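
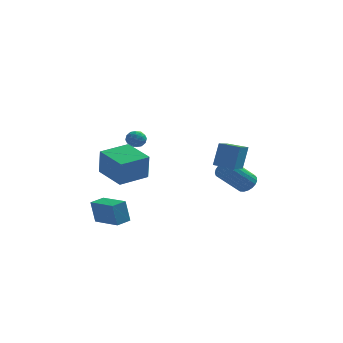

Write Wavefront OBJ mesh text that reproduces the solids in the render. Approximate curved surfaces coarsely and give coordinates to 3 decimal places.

v -2.833 -4.853 -2.188
v -3.099 -4.78 -0.744
v -4.259 -3.61 -2.514
v -4.526 -3.537 -1.07
v -2.214 -4.123 -2.11
v -2.481 -4.05 -0.666
v -3.641 -2.88 -2.436
v -3.907 -2.807 -0.992
v -4.441 -0.751 0.206
v -4.328 -1.052 1.916
v -2.992 0.561 0.341
v -2.879 0.261 2.051
v -3.041 -2.261 -0.151
v -2.928 -2.561 1.559
v -1.592 -0.948 -0.016
v -1.479 -1.249 1.694
v 2.387 -4.226 2.431
v 2.662 -3.712 3.867
v 2.722 -2.218 1.649
v 2.997 -1.705 3.086
v 3.563 -4.475 2.294
v 3.838 -3.962 3.731
v 3.898 -2.468 1.513
v 4.173 -1.954 2.949
v 3.731 4.083 -2.377
v 4.282 3.561 -2.249
v 3.061 2.635 -0.756
v 2.509 3.157 -0.883
v 4.36 3.792 -2.042
v 3.139 2.866 -0.549
v 4.33 4.074 -1.892
v 3.108 3.147 -0.399
v 4.195 4.357 -1.827
v 2.974 3.43 -0.334
v 3.981 4.593 -1.856
v 2.759 3.666 -0.363
v 3.723 4.74 -1.975
v 2.501 3.814 -0.482
v 3.466 4.774 -2.164
v 2.245 3.848 -0.671
v 3.256 4.689 -2.389
v 2.034 3.763 -0.896
v 3.127 4.499 -2.613
v 1.906 3.572 -1.12
v 3.103 4.237 -2.795
v 1.881 3.31 -1.302
v 3.187 3.948 -2.905
v 1.966 3.022 -1.412
v 3.366 3.683 -2.924
v 2.144 2.756 -1.431
v 3.607 3.487 -2.848
v 2.386 2.56 -1.355
v 3.87 3.394 -2.69
v 2.649 2.468 -1.197
v 4.109 3.42 -2.479
v 2.887 2.494 -0.986
v -2.902 1.41 2.188
v -2.321 1.421 1.891
v -2.699 0.439 2.549
v -2.118 0.45 2.252
v -2.229 0.837 2.765
v -2.355 1.436 2.542
v -2.665 0.424 1.898
v -2.791 1.023 1.675
v -2.175 0.811 1.712
v -1.906 1.067 2.248
v -3.114 0.793 2.192
v -2.845 1.049 2.728
v -2.629 1.5 2.008
v -2.391 0.36 2.432
v -2.456 0.587 2.734
v -2.115 0.593 2.559
v -2.649 1.51 2.391
v -2.308 1.516 2.216
v -2.254 1.173 2.73
v -2.712 0.344 2.224
v -2.371 0.35 2.049
v -2.905 1.267 1.881
v -2.564 1.273 1.706
v -2.766 0.687 1.71
v -2.202 1.149 1.728
v -2.083 0.578 1.94
v -2.405 0.562 1.732
v -2.478 0.915 1.601
v -2.044 1.299 2.043
v -1.925 0.728 2.255
v -1.99 0.956 2.557
v -2.064 1.308 2.426
v -1.958 0.94 1.938
v -3.095 1.132 2.185
v -2.976 0.561 2.397
v -2.956 0.552 2.014
v -3.03 0.904 1.883
v -2.937 1.282 2.5
v -2.818 0.711 2.712
v -2.542 0.945 2.839
v -2.615 1.298 2.708
v -3.062 0.92 2.502
f 2 4 1
f 5 2 1
f 1 4 3
f 3 5 1
f 2 8 4
f 6 2 5
f 6 8 2
f 4 8 3
f 7 5 3
f 3 8 7
f 7 6 5
f 8 6 7
f 10 12 9
f 13 10 9
f 9 12 11
f 11 13 9
f 10 16 12
f 14 10 13
f 14 16 10
f 12 16 11
f 15 13 11
f 11 16 15
f 15 14 13
f 16 14 15
f 18 20 17
f 21 18 17
f 17 20 19
f 19 21 17
f 18 24 20
f 22 18 21
f 22 24 18
f 20 24 19
f 23 21 19
f 19 24 23
f 23 22 21
f 24 22 23
f 26 25 29
f 26 29 27
f 27 29 30
f 27 30 28
f 29 25 31
f 29 31 30
f 30 31 32
f 30 32 28
f 31 25 33
f 31 33 32
f 32 33 34
f 32 34 28
f 33 25 35
f 33 35 34
f 34 35 36
f 34 36 28
f 35 25 37
f 35 37 36
f 36 37 38
f 36 38 28
f 37 25 39
f 37 39 38
f 38 39 40
f 38 40 28
f 39 25 41
f 39 41 40
f 40 41 42
f 40 42 28
f 41 25 43
f 41 43 42
f 42 43 44
f 42 44 28
f 43 25 45
f 43 45 44
f 44 45 46
f 44 46 28
f 45 25 47
f 45 47 46
f 46 47 48
f 46 48 28
f 47 25 49
f 47 49 48
f 48 49 50
f 48 50 28
f 49 25 51
f 49 51 50
f 50 51 52
f 50 52 28
f 51 25 53
f 51 53 52
f 52 53 54
f 52 54 28
f 53 25 55
f 53 55 54
f 54 55 56
f 54 56 28
f 55 25 26
f 55 26 56
f 56 26 27
f 56 27 28
f 57 94 73
f 94 68 97
f 73 97 62
f 94 97 73
f 57 73 69
f 73 62 74
f 69 74 58
f 73 74 69
f 57 69 78
f 69 58 79
f 78 79 64
f 69 79 78
f 57 78 90
f 78 64 93
f 90 93 67
f 78 93 90
f 57 90 94
f 90 67 98
f 94 98 68
f 90 98 94
f 58 74 85
f 74 62 88
f 85 88 66
f 74 88 85
f 62 97 75
f 97 68 96
f 75 96 61
f 97 96 75
f 68 98 95
f 98 67 91
f 95 91 59
f 98 91 95
f 67 93 92
f 93 64 80
f 92 80 63
f 93 80 92
f 64 79 84
f 79 58 81
f 84 81 65
f 79 81 84
f 60 86 72
f 86 66 87
f 72 87 61
f 86 87 72
f 60 72 70
f 72 61 71
f 70 71 59
f 72 71 70
f 60 70 77
f 70 59 76
f 77 76 63
f 70 76 77
f 60 77 82
f 77 63 83
f 82 83 65
f 77 83 82
f 60 82 86
f 82 65 89
f 86 89 66
f 82 89 86
f 61 87 75
f 87 66 88
f 75 88 62
f 87 88 75
f 59 71 95
f 71 61 96
f 95 96 68
f 71 96 95
f 63 76 92
f 76 59 91
f 92 91 67
f 76 91 92
f 65 83 84
f 83 63 80
f 84 80 64
f 83 80 84
f 66 89 85
f 89 65 81
f 85 81 58
f 89 81 85



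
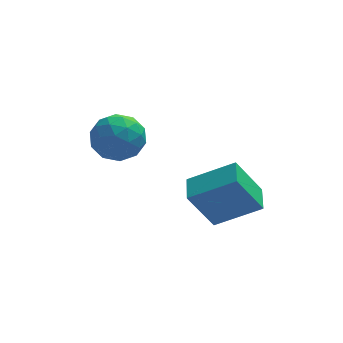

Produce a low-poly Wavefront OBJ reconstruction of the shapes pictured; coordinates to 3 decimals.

v 0.715 0.276 -0.842
v -0.327 0.148 0.895
v 0.819 1.502 -0.69
v -0.223 1.374 1.048
v 2.543 -0.014 0.232
v 1.501 -0.142 1.97
v 2.647 1.212 0.385
v 1.605 1.084 2.122
v -2.559 4.112 1.559
v -1.65 3.553 2.057
v -3.77 2.967 2.483
v -2.861 2.408 2.981
v -3.107 3.519 3.285
v -2.359 4.227 2.713
v -3.061 2.293 1.827
v -2.313 3.001 1.255
v -1.96 2.429 2.223
v -1.989 3.187 3.124
v -3.431 3.333 1.416
v -3.46 4.091 2.317
v -1.999 3.933 1.727
v -3.421 2.587 2.813
v -3.566 3.24 2.992
v -3.032 2.912 3.285
v -2.415 4.329 2.112
v -1.881 4.001 2.405
v -2.737 3.981 3.127
v -3.539 2.519 2.135
v -3.005 2.191 2.428
v -2.388 3.608 1.255
v -1.854 3.28 1.548
v -2.683 2.539 1.413
v -1.646 2.944 2.117
v -2.358 2.271 2.66
v -2.476 2.203 1.982
v -2.036 2.619 1.646
v -1.663 3.389 2.647
v -2.375 2.716 3.19
v -2.52 3.369 3.368
v -2.08 3.785 3.032
v -1.845 2.729 2.744
v -3.045 3.804 1.35
v -3.757 3.131 1.893
v -3.34 2.735 1.508
v -2.9 3.151 1.172
v -3.062 4.249 1.88
v -3.774 3.576 2.423
v -3.384 3.901 2.894
v -2.944 4.317 2.558
v -3.575 3.791 1.796
f 2 4 1
f 5 2 1
f 1 4 3
f 3 5 1
f 2 8 4
f 6 2 5
f 6 8 2
f 4 8 3
f 7 5 3
f 3 8 7
f 7 6 5
f 8 6 7
f 9 46 25
f 46 20 49
f 25 49 14
f 46 49 25
f 9 25 21
f 25 14 26
f 21 26 10
f 25 26 21
f 9 21 30
f 21 10 31
f 30 31 16
f 21 31 30
f 9 30 42
f 30 16 45
f 42 45 19
f 30 45 42
f 9 42 46
f 42 19 50
f 46 50 20
f 42 50 46
f 10 26 37
f 26 14 40
f 37 40 18
f 26 40 37
f 14 49 27
f 49 20 48
f 27 48 13
f 49 48 27
f 20 50 47
f 50 19 43
f 47 43 11
f 50 43 47
f 19 45 44
f 45 16 32
f 44 32 15
f 45 32 44
f 16 31 36
f 31 10 33
f 36 33 17
f 31 33 36
f 12 38 24
f 38 18 39
f 24 39 13
f 38 39 24
f 12 24 22
f 24 13 23
f 22 23 11
f 24 23 22
f 12 22 29
f 22 11 28
f 29 28 15
f 22 28 29
f 12 29 34
f 29 15 35
f 34 35 17
f 29 35 34
f 12 34 38
f 34 17 41
f 38 41 18
f 34 41 38
f 13 39 27
f 39 18 40
f 27 40 14
f 39 40 27
f 11 23 47
f 23 13 48
f 47 48 20
f 23 48 47
f 15 28 44
f 28 11 43
f 44 43 19
f 28 43 44
f 17 35 36
f 35 15 32
f 36 32 16
f 35 32 36
f 18 41 37
f 41 17 33
f 37 33 10
f 41 33 37



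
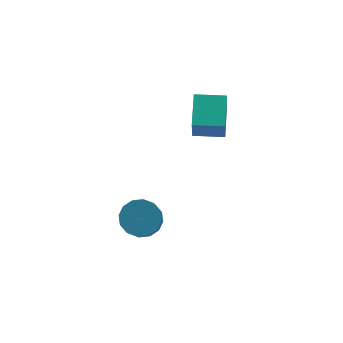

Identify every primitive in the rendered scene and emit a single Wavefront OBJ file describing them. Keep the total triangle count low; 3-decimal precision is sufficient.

v 2.538 3.572 -2.957
v 2.257 3.074 -1.452
v 3.463 5.197 -2.247
v 3.182 4.699 -0.742
v 3.998 2.741 -2.958
v 3.717 2.243 -1.453
v 4.923 4.366 -2.248
v 4.642 3.868 -0.743
v -1.882 0.21 -4.734
v -0.882 0.04 -4.464
v -1.458 -1.001 -2.995
v -2.458 -0.83 -3.266
v -1.024 0.492 -4.199
v -1.6 -0.548 -2.73
v -1.397 0.87 -4.077
v -1.972 -0.171 -2.608
v -1.899 1.07 -4.132
v -2.474 0.029 -2.663
v -2.397 1.04 -4.348
v -2.972 -0 -2.879
v -2.757 0.788 -4.668
v -3.332 -0.253 -3.199
v -2.882 0.381 -5.005
v -3.458 -0.66 -3.536
v -2.74 -0.072 -5.27
v -3.316 -1.112 -3.801
v -2.368 -0.449 -5.392
v -2.943 -1.49 -3.923
v -1.866 -0.649 -5.337
v -2.441 -1.69 -3.868
v -1.368 -0.62 -5.121
v -1.943 -1.66 -3.652
v -1.008 -0.367 -4.801
v -1.583 -1.408 -3.332
f 2 4 1
f 5 2 1
f 1 4 3
f 3 5 1
f 2 8 4
f 6 2 5
f 6 8 2
f 4 8 3
f 7 5 3
f 3 8 7
f 7 6 5
f 8 6 7
f 10 9 13
f 10 13 11
f 11 13 14
f 11 14 12
f 13 9 15
f 13 15 14
f 14 15 16
f 14 16 12
f 15 9 17
f 15 17 16
f 16 17 18
f 16 18 12
f 17 9 19
f 17 19 18
f 18 19 20
f 18 20 12
f 19 9 21
f 19 21 20
f 20 21 22
f 20 22 12
f 21 9 23
f 21 23 22
f 22 23 24
f 22 24 12
f 23 9 25
f 23 25 24
f 24 25 26
f 24 26 12
f 25 9 27
f 25 27 26
f 26 27 28
f 26 28 12
f 27 9 29
f 27 29 28
f 28 29 30
f 28 30 12
f 29 9 31
f 29 31 30
f 30 31 32
f 30 32 12
f 31 9 33
f 31 33 32
f 32 33 34
f 32 34 12
f 33 9 10
f 33 10 34
f 34 10 11
f 34 11 12



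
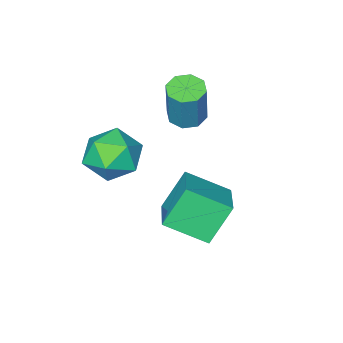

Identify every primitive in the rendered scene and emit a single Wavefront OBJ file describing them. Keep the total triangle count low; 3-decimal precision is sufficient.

v 1.23 -2.438 3.521
v 2.199 -2.435 2.833
v 0.501 -3.885 2.487
v 1.47 -3.882 1.799
v 1.545 -4.24 2.93
v 1.995 -3.345 3.569
v 0.705 -2.975 1.751
v 1.155 -2.08 2.39
v 1.874 -2.767 1.74
v 2.394 -3.549 2.468
v 0.306 -2.771 2.852
v 0.826 -3.553 3.58
v -2.783 -4.095 2.065
v -2.2 -3.654 1.855
v -1.815 -3.244 3.785
v -2.397 -3.685 3.995
v -2.7 -3.36 1.892
v -2.315 -2.949 3.822
v -3.249 -3.496 2.031
v -2.863 -3.086 3.96
v -3.524 -3.983 2.189
v -3.139 -3.573 4.119
v -3.365 -4.536 2.275
v -2.98 -4.126 4.205
v -2.865 -4.831 2.238
v -2.48 -4.42 4.168
v -2.317 -4.694 2.1
v -1.931 -4.284 4.029
v -2.041 -4.207 1.941
v -1.656 -3.797 3.871
v -1.876 -0.526 0.642
v -0.773 -1.751 1.459
v -0.804 0.842 1.245
v 0.3 -0.383 2.062
v -0.9 -0.637 -0.842
v 0.204 -1.862 -0.025
v 0.173 0.731 -0.239
v 1.276 -0.494 0.578
f 1 12 6
f 1 6 2
f 1 2 8
f 1 8 11
f 1 11 12
f 2 6 10
f 6 12 5
f 12 11 3
f 11 8 7
f 8 2 9
f 4 10 5
f 4 5 3
f 4 3 7
f 4 7 9
f 4 9 10
f 5 10 6
f 3 5 12
f 7 3 11
f 9 7 8
f 10 9 2
f 14 13 17
f 14 17 15
f 15 17 18
f 15 18 16
f 17 13 19
f 17 19 18
f 18 19 20
f 18 20 16
f 19 13 21
f 19 21 20
f 20 21 22
f 20 22 16
f 21 13 23
f 21 23 22
f 22 23 24
f 22 24 16
f 23 13 25
f 23 25 24
f 24 25 26
f 24 26 16
f 25 13 27
f 25 27 26
f 26 27 28
f 26 28 16
f 27 13 29
f 27 29 28
f 28 29 30
f 28 30 16
f 29 13 14
f 29 14 30
f 30 14 15
f 30 15 16
f 32 34 31
f 35 32 31
f 31 34 33
f 33 35 31
f 32 38 34
f 36 32 35
f 36 38 32
f 34 38 33
f 37 35 33
f 33 38 37
f 37 36 35
f 38 36 37



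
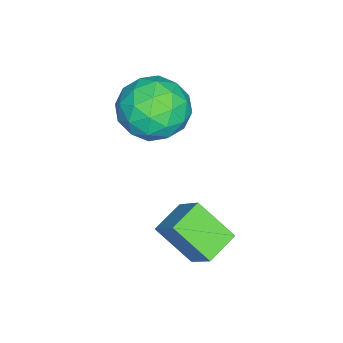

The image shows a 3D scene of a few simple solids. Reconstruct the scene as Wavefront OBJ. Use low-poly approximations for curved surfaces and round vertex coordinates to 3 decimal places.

v -2.373 -0.566 -1.022
v -1.211 -0.939 -0.797
v -2.969 -2.481 -1.123
v -1.807 -2.854 -0.898
v -2.463 -2.295 -0.005
v -2.094 -1.112 0.057
v -2.086 -2.308 -1.977
v -1.717 -1.125 -1.915
v -1.034 -2.016 -1.388
v -1.267 -2.008 -0.169
v -2.913 -1.412 -1.751
v -3.146 -1.404 -0.532
v -1.74 -0.585 -0.901
v -2.44 -2.835 -1.019
v -2.826 -2.507 -0.494
v -2.143 -2.726 -0.362
v -2.259 -0.686 -0.399
v -1.576 -0.905 -0.267
v -2.311 -1.702 0.199
v -2.604 -2.515 -1.653
v -1.921 -2.734 -1.521
v -2.037 -0.694 -1.558
v -1.354 -0.913 -1.426
v -1.869 -1.718 -2.119
v -0.953 -1.437 -1.116
v -1.303 -2.562 -1.175
v -1.467 -2.242 -1.809
v -1.25 -1.546 -1.773
v -1.089 -1.432 -0.399
v -1.44 -2.557 -0.459
v -1.825 -2.229 0.066
v -1.609 -1.533 0.103
v -0.985 -2.065 -0.746
v -2.74 -0.863 -1.461
v -3.091 -1.988 -1.521
v -2.571 -1.887 -2.023
v -2.355 -1.191 -1.986
v -2.877 -0.858 -0.745
v -3.227 -1.983 -0.804
v -2.93 -1.874 -0.147
v -2.713 -1.178 -0.111
v -3.195 -1.355 -1.174
v 1.24 0.788 -4.492
v 1.099 -0.428 -3.446
v 0.173 1.166 -4.197
v 0.031 -0.05 -3.151
v 1.789 1.57 -3.509
v 1.647 0.354 -2.463
v 0.721 1.948 -3.214
v 0.58 0.732 -2.168
f 1 38 17
f 38 12 41
f 17 41 6
f 38 41 17
f 1 17 13
f 17 6 18
f 13 18 2
f 17 18 13
f 1 13 22
f 13 2 23
f 22 23 8
f 13 23 22
f 1 22 34
f 22 8 37
f 34 37 11
f 22 37 34
f 1 34 38
f 34 11 42
f 38 42 12
f 34 42 38
f 2 18 29
f 18 6 32
f 29 32 10
f 18 32 29
f 6 41 19
f 41 12 40
f 19 40 5
f 41 40 19
f 12 42 39
f 42 11 35
f 39 35 3
f 42 35 39
f 11 37 36
f 37 8 24
f 36 24 7
f 37 24 36
f 8 23 28
f 23 2 25
f 28 25 9
f 23 25 28
f 4 30 16
f 30 10 31
f 16 31 5
f 30 31 16
f 4 16 14
f 16 5 15
f 14 15 3
f 16 15 14
f 4 14 21
f 14 3 20
f 21 20 7
f 14 20 21
f 4 21 26
f 21 7 27
f 26 27 9
f 21 27 26
f 4 26 30
f 26 9 33
f 30 33 10
f 26 33 30
f 5 31 19
f 31 10 32
f 19 32 6
f 31 32 19
f 3 15 39
f 15 5 40
f 39 40 12
f 15 40 39
f 7 20 36
f 20 3 35
f 36 35 11
f 20 35 36
f 9 27 28
f 27 7 24
f 28 24 8
f 27 24 28
f 10 33 29
f 33 9 25
f 29 25 2
f 33 25 29
f 44 46 43
f 47 44 43
f 43 46 45
f 45 47 43
f 44 50 46
f 48 44 47
f 48 50 44
f 46 50 45
f 49 47 45
f 45 50 49
f 49 48 47
f 50 48 49



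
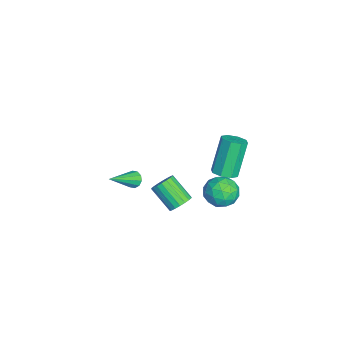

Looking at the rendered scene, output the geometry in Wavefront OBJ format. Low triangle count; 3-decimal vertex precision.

v -3.125 -1.437 -3.517
v -2.822 -0.998 -3.346
v -1.935 -2.723 -2.323
v -3.086 -1.038 -3.126
v -3.365 -1.231 -3.055
v -3.552 -1.502 -3.161
v -3.576 -1.749 -3.402
v -3.428 -1.876 -3.688
v -3.164 -1.836 -3.908
v -2.885 -1.644 -3.979
v -2.698 -1.373 -3.873
v -2.674 -1.126 -3.632
v -0.629 4.172 -1.758
v 0.233 3.725 -1.415
v -1.093 2.735 -2.465
v -0.231 2.288 -2.122
v -0.966 2.567 -1.456
v -0.679 3.455 -1.019
v -0.181 3.005 -2.861
v 0.106 3.893 -2.424
v 0.51 3.003 -2.097
v 0.026 2.733 -1.229
v -0.886 3.727 -2.651
v -1.37 3.457 -1.783
v -0.157 4.075 -1.525
v -0.703 2.385 -2.355
v -1.135 2.549 -1.964
v -0.628 2.287 -1.762
v -0.693 3.916 -1.292
v -0.186 3.654 -1.09
v -0.891 2.973 -1.114
v -0.674 2.806 -2.79
v -0.167 2.544 -2.588
v -0.232 4.173 -2.118
v 0.275 3.911 -1.916
v 0.031 3.487 -2.766
v 0.513 3.388 -1.724
v 0.24 2.543 -2.139
v 0.269 2.964 -2.573
v 0.438 3.486 -2.317
v 0.228 3.229 -1.214
v -0.045 2.384 -1.629
v -0.477 2.548 -1.237
v -0.308 3.071 -0.981
v 0.391 2.805 -1.614
v -0.815 4.076 -2.251
v -1.088 3.231 -2.666
v -0.552 3.389 -2.899
v -0.383 3.912 -2.643
v -1.1 3.917 -1.741
v -1.373 3.072 -2.156
v -1.298 2.974 -1.563
v -1.129 3.496 -1.307
v -1.251 3.655 -2.266
v 2.462 3.281 2.485
v 3.055 3.079 2.819
v 2.152 3.577 4.728
v 1.558 3.779 4.395
v 3.061 3.606 2.685
v 2.157 4.103 4.594
v 2.716 3.942 2.433
v 1.812 4.44 4.343
v 2.222 3.891 2.213
v 1.318 4.389 4.122
v 1.868 3.483 2.152
v 0.965 3.981 4.061
v 1.863 2.957 2.286
v 0.959 3.454 4.195
v 2.208 2.62 2.537
v 1.304 3.118 4.447
v 2.702 2.671 2.758
v 1.798 3.169 4.667
v 2.108 1.098 -0.458
v 2.501 1.321 0.064
v 1.664 0.365 1.101
v 1.272 0.142 0.578
v 2.269 1.522 0.062
v 1.432 0.566 1.099
v 2.005 1.639 -0.043
v 1.168 0.683 0.994
v 1.762 1.649 -0.23
v 0.925 0.693 0.807
v 1.587 1.55 -0.462
v 0.75 0.594 0.575
v 1.516 1.361 -0.694
v 0.679 0.406 0.343
v 1.562 1.121 -0.879
v 0.725 0.165 0.158
v 1.716 0.875 -0.981
v 0.879 -0.081 0.056
v 1.948 0.674 -0.979
v 1.111 -0.282 0.058
v 2.212 0.557 -0.874
v 1.375 -0.399 0.163
v 2.455 0.547 -0.687
v 1.618 -0.409 0.35
v 2.63 0.646 -0.455
v 1.793 -0.31 0.582
v 2.701 0.834 -0.223
v 1.864 -0.121 0.814
v 2.655 1.075 -0.038
v 1.818 0.119 0.999
f 2 1 4
f 2 4 3
f 4 1 5
f 4 5 3
f 5 1 6
f 5 6 3
f 6 1 7
f 6 7 3
f 7 1 8
f 7 8 3
f 8 1 9
f 8 9 3
f 9 1 10
f 9 10 3
f 10 1 11
f 10 11 3
f 11 1 12
f 11 12 3
f 12 1 2
f 12 2 3
f 13 50 29
f 50 24 53
f 29 53 18
f 50 53 29
f 13 29 25
f 29 18 30
f 25 30 14
f 29 30 25
f 13 25 34
f 25 14 35
f 34 35 20
f 25 35 34
f 13 34 46
f 34 20 49
f 46 49 23
f 34 49 46
f 13 46 50
f 46 23 54
f 50 54 24
f 46 54 50
f 14 30 41
f 30 18 44
f 41 44 22
f 30 44 41
f 18 53 31
f 53 24 52
f 31 52 17
f 53 52 31
f 24 54 51
f 54 23 47
f 51 47 15
f 54 47 51
f 23 49 48
f 49 20 36
f 48 36 19
f 49 36 48
f 20 35 40
f 35 14 37
f 40 37 21
f 35 37 40
f 16 42 28
f 42 22 43
f 28 43 17
f 42 43 28
f 16 28 26
f 28 17 27
f 26 27 15
f 28 27 26
f 16 26 33
f 26 15 32
f 33 32 19
f 26 32 33
f 16 33 38
f 33 19 39
f 38 39 21
f 33 39 38
f 16 38 42
f 38 21 45
f 42 45 22
f 38 45 42
f 17 43 31
f 43 22 44
f 31 44 18
f 43 44 31
f 15 27 51
f 27 17 52
f 51 52 24
f 27 52 51
f 19 32 48
f 32 15 47
f 48 47 23
f 32 47 48
f 21 39 40
f 39 19 36
f 40 36 20
f 39 36 40
f 22 45 41
f 45 21 37
f 41 37 14
f 45 37 41
f 56 55 59
f 56 59 57
f 57 59 60
f 57 60 58
f 59 55 61
f 59 61 60
f 60 61 62
f 60 62 58
f 61 55 63
f 61 63 62
f 62 63 64
f 62 64 58
f 63 55 65
f 63 65 64
f 64 65 66
f 64 66 58
f 65 55 67
f 65 67 66
f 66 67 68
f 66 68 58
f 67 55 69
f 67 69 68
f 68 69 70
f 68 70 58
f 69 55 71
f 69 71 70
f 70 71 72
f 70 72 58
f 71 55 56
f 71 56 72
f 72 56 57
f 72 57 58
f 74 73 77
f 74 77 75
f 75 77 78
f 75 78 76
f 77 73 79
f 77 79 78
f 78 79 80
f 78 80 76
f 79 73 81
f 79 81 80
f 80 81 82
f 80 82 76
f 81 73 83
f 81 83 82
f 82 83 84
f 82 84 76
f 83 73 85
f 83 85 84
f 84 85 86
f 84 86 76
f 85 73 87
f 85 87 86
f 86 87 88
f 86 88 76
f 87 73 89
f 87 89 88
f 88 89 90
f 88 90 76
f 89 73 91
f 89 91 90
f 90 91 92
f 90 92 76
f 91 73 93
f 91 93 92
f 92 93 94
f 92 94 76
f 93 73 95
f 93 95 94
f 94 95 96
f 94 96 76
f 95 73 97
f 95 97 96
f 96 97 98
f 96 98 76
f 97 73 99
f 97 99 98
f 98 99 100
f 98 100 76
f 99 73 101
f 99 101 100
f 100 101 102
f 100 102 76
f 101 73 74
f 101 74 102
f 102 74 75
f 102 75 76



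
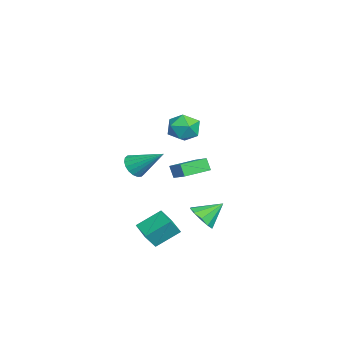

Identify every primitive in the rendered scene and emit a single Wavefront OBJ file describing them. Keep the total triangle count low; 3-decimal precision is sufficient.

v -3.341 -0.308 -2.733
v -3.624 -0.539 -2.01
v -4.163 1.014 -2.632
v -4.445 0.783 -1.909
v -2.295 0.297 -2.131
v -2.577 0.066 -1.408
v -3.116 1.619 -2.03
v -3.399 1.388 -1.307
v 0.253 1.21 -3.871
v 0.773 0.84 -3.25
v -0.053 2.29 -2.969
v 1.084 1.18 -3.552
v 1.077 1.531 -3.975
v 0.755 1.759 -4.359
v 0.242 1.778 -4.556
v -0.267 1.58 -4.491
v -0.577 1.24 -4.189
v -0.57 0.889 -3.766
v -0.249 0.66 -3.383
v 0.265 0.642 -3.186
v 0.1 0.959 2.26
v 0.591 1.111 3.054
v 0.689 -0.451 2.166
v 1.18 -0.299 2.96
v 0.238 -0.378 2.994
v -0.126 0.494 3.053
v 1.406 0.166 2.167
v 1.042 1.038 2.226
v 1.399 0.621 2.997
v 0.677 0.285 3.508
v 0.603 0.375 1.712
v -0.119 0.039 2.223
v 2.753 -1.964 0.891
v 3.012 -1.616 0.304
v 3.327 -0.536 1.989
v 2.706 -1.508 0.323
v 2.41 -1.49 0.455
v 2.181 -1.566 0.673
v 2.066 -1.721 0.934
v 2.087 -1.924 1.187
v 2.24 -2.134 1.381
v 2.494 -2.312 1.478
v 2.8 -2.42 1.459
v 3.097 -2.437 1.328
v 3.325 -2.361 1.109
v 3.44 -2.207 0.848
v 3.419 -2.004 0.595
v 3.267 -1.793 0.401
v 2.414 -1.427 -4.013
v 2.043 -0.214 -3.158
v 3.53 -0.933 -4.23
v 3.159 0.28 -3.374
v 2.801 -1.92 -3.146
v 2.43 -0.707 -2.29
v 3.917 -1.426 -3.362
v 3.546 -0.213 -2.507
f 2 4 1
f 5 2 1
f 1 4 3
f 3 5 1
f 2 8 4
f 6 2 5
f 6 8 2
f 4 8 3
f 7 5 3
f 3 8 7
f 7 6 5
f 8 6 7
f 10 9 12
f 10 12 11
f 12 9 13
f 12 13 11
f 13 9 14
f 13 14 11
f 14 9 15
f 14 15 11
f 15 9 16
f 15 16 11
f 16 9 17
f 16 17 11
f 17 9 18
f 17 18 11
f 18 9 19
f 18 19 11
f 19 9 20
f 19 20 11
f 20 9 10
f 20 10 11
f 21 32 26
f 21 26 22
f 21 22 28
f 21 28 31
f 21 31 32
f 22 26 30
f 26 32 25
f 32 31 23
f 31 28 27
f 28 22 29
f 24 30 25
f 24 25 23
f 24 23 27
f 24 27 29
f 24 29 30
f 25 30 26
f 23 25 32
f 27 23 31
f 29 27 28
f 30 29 22
f 34 33 36
f 34 36 35
f 36 33 37
f 36 37 35
f 37 33 38
f 37 38 35
f 38 33 39
f 38 39 35
f 39 33 40
f 39 40 35
f 40 33 41
f 40 41 35
f 41 33 42
f 41 42 35
f 42 33 43
f 42 43 35
f 43 33 44
f 43 44 35
f 44 33 45
f 44 45 35
f 45 33 46
f 45 46 35
f 46 33 47
f 46 47 35
f 47 33 48
f 47 48 35
f 48 33 34
f 48 34 35
f 50 52 49
f 53 50 49
f 49 52 51
f 51 53 49
f 50 56 52
f 54 50 53
f 54 56 50
f 52 56 51
f 55 53 51
f 51 56 55
f 55 54 53
f 56 54 55



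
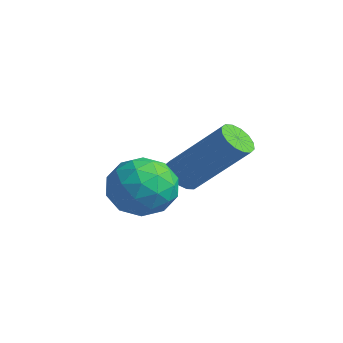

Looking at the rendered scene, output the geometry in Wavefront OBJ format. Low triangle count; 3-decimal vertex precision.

v 1.644 1.628 3.207
v 2.036 1.743 2.839
v 3.187 2.648 4.344
v 2.796 2.532 4.713
v 1.862 1.969 2.835
v 3.014 2.874 4.34
v 1.631 2.103 2.932
v 2.782 3.008 4.437
v 1.403 2.11 3.102
v 2.554 3.015 4.607
v 1.239 1.988 3.301
v 2.391 2.893 4.806
v 1.185 1.769 3.474
v 2.336 2.674 4.979
v 1.253 1.512 3.576
v 2.404 2.417 5.081
v 1.426 1.286 3.58
v 2.578 2.191 5.085
v 1.658 1.152 3.483
v 2.809 2.057 4.988
v 1.886 1.145 3.313
v 3.037 2.05 4.818
v 2.049 1.267 3.114
v 3.201 2.172 4.619
v 2.104 1.486 2.941
v 3.255 2.391 4.446
v 2.128 0.213 3.257
v 2.924 0.662 3.503
v 2.636 -1.062 3.937
v 3.432 -0.613 4.183
v 2.609 -0.374 4.586
v 2.295 0.413 4.166
v 3.265 -0.813 3.274
v 2.951 -0.026 2.854
v 3.626 0.028 3.514
v 3.221 0.299 4.325
v 2.339 -0.699 3.115
v 1.934 -0.428 3.926
v 2.481 0.549 3.32
v 3.079 -0.949 4.12
v 2.595 -0.809 4.356
v 3.063 -0.545 4.502
v 2.112 0.403 3.71
v 2.579 0.667 3.855
v 2.395 0.058 4.491
v 2.981 -1.067 3.585
v 3.448 -0.803 3.73
v 2.497 0.145 2.938
v 2.965 0.409 3.084
v 3.165 -0.458 2.949
v 3.362 0.44 3.472
v 3.66 -0.309 3.871
v 3.562 -0.427 3.337
v 3.378 0.036 3.09
v 3.124 0.6 3.949
v 3.422 -0.149 4.348
v 2.939 -0.009 4.585
v 2.754 0.454 4.338
v 3.537 0.227 3.955
v 2.138 -0.251 3.092
v 2.436 -1 3.491
v 2.806 -0.854 3.102
v 2.621 -0.391 2.855
v 1.9 -0.091 3.569
v 2.198 -0.84 3.968
v 2.182 -0.436 4.35
v 1.998 0.027 4.103
v 2.023 -0.627 3.485
f 2 1 5
f 2 5 3
f 3 5 6
f 3 6 4
f 5 1 7
f 5 7 6
f 6 7 8
f 6 8 4
f 7 1 9
f 7 9 8
f 8 9 10
f 8 10 4
f 9 1 11
f 9 11 10
f 10 11 12
f 10 12 4
f 11 1 13
f 11 13 12
f 12 13 14
f 12 14 4
f 13 1 15
f 13 15 14
f 14 15 16
f 14 16 4
f 15 1 17
f 15 17 16
f 16 17 18
f 16 18 4
f 17 1 19
f 17 19 18
f 18 19 20
f 18 20 4
f 19 1 21
f 19 21 20
f 20 21 22
f 20 22 4
f 21 1 23
f 21 23 22
f 22 23 24
f 22 24 4
f 23 1 25
f 23 25 24
f 24 25 26
f 24 26 4
f 25 1 2
f 25 2 26
f 26 2 3
f 26 3 4
f 27 64 43
f 64 38 67
f 43 67 32
f 64 67 43
f 27 43 39
f 43 32 44
f 39 44 28
f 43 44 39
f 27 39 48
f 39 28 49
f 48 49 34
f 39 49 48
f 27 48 60
f 48 34 63
f 60 63 37
f 48 63 60
f 27 60 64
f 60 37 68
f 64 68 38
f 60 68 64
f 28 44 55
f 44 32 58
f 55 58 36
f 44 58 55
f 32 67 45
f 67 38 66
f 45 66 31
f 67 66 45
f 38 68 65
f 68 37 61
f 65 61 29
f 68 61 65
f 37 63 62
f 63 34 50
f 62 50 33
f 63 50 62
f 34 49 54
f 49 28 51
f 54 51 35
f 49 51 54
f 30 56 42
f 56 36 57
f 42 57 31
f 56 57 42
f 30 42 40
f 42 31 41
f 40 41 29
f 42 41 40
f 30 40 47
f 40 29 46
f 47 46 33
f 40 46 47
f 30 47 52
f 47 33 53
f 52 53 35
f 47 53 52
f 30 52 56
f 52 35 59
f 56 59 36
f 52 59 56
f 31 57 45
f 57 36 58
f 45 58 32
f 57 58 45
f 29 41 65
f 41 31 66
f 65 66 38
f 41 66 65
f 33 46 62
f 46 29 61
f 62 61 37
f 46 61 62
f 35 53 54
f 53 33 50
f 54 50 34
f 53 50 54
f 36 59 55
f 59 35 51
f 55 51 28
f 59 51 55



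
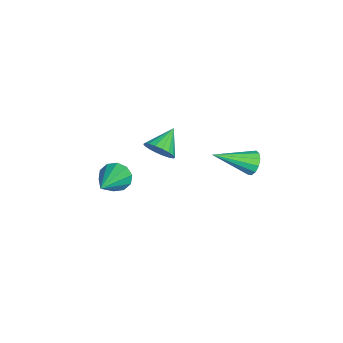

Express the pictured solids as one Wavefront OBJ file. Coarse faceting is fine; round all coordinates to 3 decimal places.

v 1.293 0.938 0.385
v 1.642 1.467 0.471
v 0.447 1.402 0.955
v 1.506 1.52 0.227
v 1.328 1.457 0.013
v 1.143 1.292 -0.126
v 0.987 1.056 -0.165
v 0.892 0.797 -0.094
v 0.877 0.566 0.071
v 0.944 0.408 0.299
v 1.079 0.355 0.544
v 1.258 0.418 0.757
v 1.443 0.584 0.897
v 1.598 0.819 0.935
v 1.693 1.078 0.865
v 1.708 1.31 0.699
v 0.129 4.281 -1.184
v 0.33 4.545 -0.746
v 0.491 2.799 -0.456
v 0.029 4.499 -0.689
v -0.241 4.384 -0.79
v -0.393 4.236 -1.016
v -0.379 4.102 -1.295
v -0.205 4.025 -1.539
v 0.076 4.029 -1.67
v 0.374 4.113 -1.647
v 0.593 4.25 -1.477
v 0.665 4.397 -1.214
v 0.567 4.507 -0.941
v -1.976 -1.026 -4.357
v -1.647 -0.677 -4.838
v -0.164 -1.394 -3.383
v -1.755 -0.408 -4.535
v -1.948 -0.375 -4.163
v -2.152 -0.591 -3.865
v -2.289 -0.973 -3.755
v -2.306 -1.375 -3.875
v -2.197 -1.644 -4.179
v -2.004 -1.677 -4.551
v -1.8 -1.461 -4.849
v -1.664 -1.079 -4.959
f 2 1 4
f 2 4 3
f 4 1 5
f 4 5 3
f 5 1 6
f 5 6 3
f 6 1 7
f 6 7 3
f 7 1 8
f 7 8 3
f 8 1 9
f 8 9 3
f 9 1 10
f 9 10 3
f 10 1 11
f 10 11 3
f 11 1 12
f 11 12 3
f 12 1 13
f 12 13 3
f 13 1 14
f 13 14 3
f 14 1 15
f 14 15 3
f 15 1 16
f 15 16 3
f 16 1 2
f 16 2 3
f 18 17 20
f 18 20 19
f 20 17 21
f 20 21 19
f 21 17 22
f 21 22 19
f 22 17 23
f 22 23 19
f 23 17 24
f 23 24 19
f 24 17 25
f 24 25 19
f 25 17 26
f 25 26 19
f 26 17 27
f 26 27 19
f 27 17 28
f 27 28 19
f 28 17 29
f 28 29 19
f 29 17 18
f 29 18 19
f 31 30 33
f 31 33 32
f 33 30 34
f 33 34 32
f 34 30 35
f 34 35 32
f 35 30 36
f 35 36 32
f 36 30 37
f 36 37 32
f 37 30 38
f 37 38 32
f 38 30 39
f 38 39 32
f 39 30 40
f 39 40 32
f 40 30 41
f 40 41 32
f 41 30 31
f 41 31 32



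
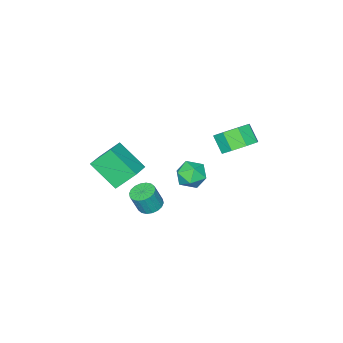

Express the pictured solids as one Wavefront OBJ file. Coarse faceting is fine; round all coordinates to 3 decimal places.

v 1.14 -1.446 -4.283
v 1.554 -1.99 -4.508
v 1.974 -2.179 -3.282
v 1.56 -1.634 -3.057
v 1.748 -1.737 -4.536
v 2.168 -1.925 -3.309
v 1.822 -1.426 -4.514
v 2.242 -1.614 -3.287
v 1.761 -1.119 -4.446
v 2.181 -1.307 -3.219
v 1.577 -0.877 -4.345
v 1.996 -1.065 -3.119
v 1.306 -0.747 -4.233
v 1.726 -0.935 -3.006
v 1.003 -0.756 -4.13
v 1.422 -0.944 -2.904
v 0.726 -0.901 -4.058
v 1.146 -1.09 -2.832
v 0.532 -1.155 -4.031
v 0.952 -1.343 -2.804
v 0.458 -1.466 -4.053
v 0.878 -1.654 -2.826
v 0.519 -1.773 -4.121
v 0.939 -1.961 -2.894
v 0.704 -2.015 -4.221
v 1.123 -2.203 -2.995
v 0.974 -2.145 -4.334
v 1.394 -2.333 -3.107
v 1.278 -2.136 -4.436
v 1.697 -2.324 -3.21
v 1.979 -0.972 -0.405
v 2.254 -2.516 0.82
v 3.146 -0.435 0.01
v 3.421 -1.979 1.235
v 2.719 -1.721 -1.515
v 2.994 -3.265 -0.29
v 3.886 -1.184 -1.1
v 4.161 -2.728 0.125
v -3.311 0.747 -1.003
v -2.37 1.015 -0.547
v -2.567 0.2 0.339
v -3.509 -0.067 -0.117
v -2.998 1.473 -0.267
v -3.196 0.658 0.62
v -3.81 1.505 -0.418
v -4.008 0.691 0.469
v -4.33 1.094 -0.912
v -4.528 0.279 -0.025
v -4.253 0.48 -1.459
v -4.45 -0.335 -0.573
v -3.624 0.022 -1.74
v -3.822 -0.793 -0.853
v -2.812 -0.011 -1.589
v -3.01 -0.825 -0.702
v -2.292 0.401 -1.095
v -2.49 -0.414 -0.208
v -0.261 0.539 -2.57
v 0.317 -0.168 -2.367
v -1.077 0.228 -1.333
v -0.499 -0.479 -1.13
v -0.198 0.405 -1.063
v 0.306 0.597 -1.828
v -1.066 -0.537 -1.872
v -0.562 -0.345 -2.637
v -0.181 -0.833 -1.935
v 0.356 -0.252 -1.436
v -1.116 0.312 -2.264
v -0.579 0.893 -1.765
f 2 1 5
f 2 5 3
f 3 5 6
f 3 6 4
f 5 1 7
f 5 7 6
f 6 7 8
f 6 8 4
f 7 1 9
f 7 9 8
f 8 9 10
f 8 10 4
f 9 1 11
f 9 11 10
f 10 11 12
f 10 12 4
f 11 1 13
f 11 13 12
f 12 13 14
f 12 14 4
f 13 1 15
f 13 15 14
f 14 15 16
f 14 16 4
f 15 1 17
f 15 17 16
f 16 17 18
f 16 18 4
f 17 1 19
f 17 19 18
f 18 19 20
f 18 20 4
f 19 1 21
f 19 21 20
f 20 21 22
f 20 22 4
f 21 1 23
f 21 23 22
f 22 23 24
f 22 24 4
f 23 1 25
f 23 25 24
f 24 25 26
f 24 26 4
f 25 1 27
f 25 27 26
f 26 27 28
f 26 28 4
f 27 1 29
f 27 29 28
f 28 29 30
f 28 30 4
f 29 1 2
f 29 2 30
f 30 2 3
f 30 3 4
f 32 34 31
f 35 32 31
f 31 34 33
f 33 35 31
f 32 38 34
f 36 32 35
f 36 38 32
f 34 38 33
f 37 35 33
f 33 38 37
f 37 36 35
f 38 36 37
f 40 39 43
f 40 43 41
f 41 43 44
f 41 44 42
f 43 39 45
f 43 45 44
f 44 45 46
f 44 46 42
f 45 39 47
f 45 47 46
f 46 47 48
f 46 48 42
f 47 39 49
f 47 49 48
f 48 49 50
f 48 50 42
f 49 39 51
f 49 51 50
f 50 51 52
f 50 52 42
f 51 39 53
f 51 53 52
f 52 53 54
f 52 54 42
f 53 39 55
f 53 55 54
f 54 55 56
f 54 56 42
f 55 39 40
f 55 40 56
f 56 40 41
f 56 41 42
f 57 68 62
f 57 62 58
f 57 58 64
f 57 64 67
f 57 67 68
f 58 62 66
f 62 68 61
f 68 67 59
f 67 64 63
f 64 58 65
f 60 66 61
f 60 61 59
f 60 59 63
f 60 63 65
f 60 65 66
f 61 66 62
f 59 61 68
f 63 59 67
f 65 63 64
f 66 65 58



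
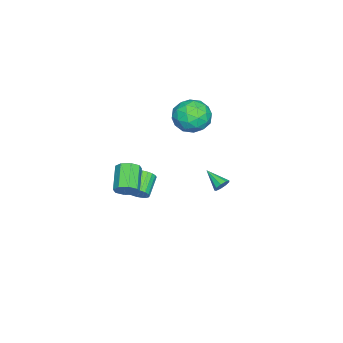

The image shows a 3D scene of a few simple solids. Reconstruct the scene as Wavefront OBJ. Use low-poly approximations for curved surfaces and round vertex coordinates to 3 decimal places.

v 3.492 -2.804 2.475
v 3.892 -3.063 2.975
v 2.587 -3.475 3.804
v 2.188 -3.216 3.305
v 3.779 -2.553 3.051
v 2.474 -2.965 3.88
v 3.498 -2.19 2.79
v 2.194 -2.602 3.619
v 3.214 -2.186 2.344
v 1.909 -2.598 3.174
v 3.093 -2.545 1.976
v 1.788 -2.957 2.805
v 3.206 -3.055 1.9
v 1.901 -3.467 2.729
v 3.486 -3.418 2.161
v 2.182 -3.83 2.99
v 3.771 -3.422 2.606
v 2.466 -3.834 3.436
v -3.415 -1.147 3.117
v -2.792 -1.808 3.865
v -4.948 -2.232 3.435
v -4.325 -2.893 4.183
v -4.6 -1.784 4.466
v -3.652 -1.113 4.27
v -4.088 -2.927 3.03
v -3.14 -2.256 2.834
v -3.208 -2.908 3.812
v -3.524 -2.202 4.699
v -4.216 -1.838 2.601
v -4.532 -1.132 3.488
v -2.969 -1.382 3.463
v -4.771 -2.658 3.837
v -4.933 -2.006 4.003
v -4.566 -2.394 4.443
v -3.474 -0.973 3.701
v -3.108 -1.362 4.141
v -4.171 -1.348 4.494
v -4.632 -2.678 3.159
v -4.266 -3.067 3.599
v -3.174 -1.646 2.857
v -2.807 -2.034 3.297
v -3.569 -2.692 2.806
v -2.847 -2.418 3.872
v -3.748 -3.056 4.059
v -3.609 -3.075 3.381
v -3.052 -2.681 3.265
v -3.032 -2.002 4.393
v -3.934 -2.64 4.58
v -4.095 -1.988 4.747
v -3.538 -1.594 4.631
v -3.277 -2.649 4.362
v -3.806 -1.4 2.72
v -4.708 -2.038 2.907
v -4.202 -2.446 2.669
v -3.645 -2.052 2.553
v -3.992 -0.984 3.241
v -4.893 -1.622 3.428
v -4.688 -1.359 4.035
v -4.131 -0.965 3.919
v -4.463 -1.391 2.938
v 1.604 -2.969 0.876
v 1.889 -2.669 1.378
v 0.741 -2.732 2.066
v 0.456 -3.031 1.564
v 1.792 -2.461 1.235
v 0.644 -2.523 1.924
v 1.663 -2.34 1.031
v 0.515 -2.403 1.719
v 1.524 -2.328 0.799
v 0.375 -2.391 1.488
v 1.398 -2.427 0.581
v 0.25 -2.49 1.27
v 1.308 -2.62 0.414
v 0.16 -2.682 1.102
v 1.27 -2.873 0.327
v 0.122 -2.935 1.015
v 1.289 -3.142 0.334
v 0.141 -3.204 1.023
v 1.363 -3.382 0.436
v 0.214 -3.444 1.124
v 1.478 -3.55 0.613
v 0.33 -3.612 1.301
v 1.615 -3.618 0.836
v 0.467 -3.68 1.524
v 1.75 -3.573 1.066
v 0.602 -3.635 1.754
v 1.86 -3.424 1.262
v 0.712 -3.486 1.951
v 1.926 -3.197 1.393
v 0.778 -3.259 2.081
v 1.936 -2.93 1.433
v 0.788 -2.992 2.122
v -2.545 0.236 -0.569
v -2.185 0.292 -0.199
v -3.035 -0.836 0.069
v -2.477 0.476 -0.113
v -2.801 0.548 -0.241
v -3.005 0.474 -0.522
v -2.995 0.288 -0.825
v -2.774 0.078 -1.009
v -2.446 -0.058 -0.986
v -2.165 -0.057 -0.769
v -2.062 0.082 -0.458
f 2 1 5
f 2 5 3
f 3 5 6
f 3 6 4
f 5 1 7
f 5 7 6
f 6 7 8
f 6 8 4
f 7 1 9
f 7 9 8
f 8 9 10
f 8 10 4
f 9 1 11
f 9 11 10
f 10 11 12
f 10 12 4
f 11 1 13
f 11 13 12
f 12 13 14
f 12 14 4
f 13 1 15
f 13 15 14
f 14 15 16
f 14 16 4
f 15 1 17
f 15 17 16
f 16 17 18
f 16 18 4
f 17 1 2
f 17 2 18
f 18 2 3
f 18 3 4
f 19 56 35
f 56 30 59
f 35 59 24
f 56 59 35
f 19 35 31
f 35 24 36
f 31 36 20
f 35 36 31
f 19 31 40
f 31 20 41
f 40 41 26
f 31 41 40
f 19 40 52
f 40 26 55
f 52 55 29
f 40 55 52
f 19 52 56
f 52 29 60
f 56 60 30
f 52 60 56
f 20 36 47
f 36 24 50
f 47 50 28
f 36 50 47
f 24 59 37
f 59 30 58
f 37 58 23
f 59 58 37
f 30 60 57
f 60 29 53
f 57 53 21
f 60 53 57
f 29 55 54
f 55 26 42
f 54 42 25
f 55 42 54
f 26 41 46
f 41 20 43
f 46 43 27
f 41 43 46
f 22 48 34
f 48 28 49
f 34 49 23
f 48 49 34
f 22 34 32
f 34 23 33
f 32 33 21
f 34 33 32
f 22 32 39
f 32 21 38
f 39 38 25
f 32 38 39
f 22 39 44
f 39 25 45
f 44 45 27
f 39 45 44
f 22 44 48
f 44 27 51
f 48 51 28
f 44 51 48
f 23 49 37
f 49 28 50
f 37 50 24
f 49 50 37
f 21 33 57
f 33 23 58
f 57 58 30
f 33 58 57
f 25 38 54
f 38 21 53
f 54 53 29
f 38 53 54
f 27 45 46
f 45 25 42
f 46 42 26
f 45 42 46
f 28 51 47
f 51 27 43
f 47 43 20
f 51 43 47
f 62 61 65
f 62 65 63
f 63 65 66
f 63 66 64
f 65 61 67
f 65 67 66
f 66 67 68
f 66 68 64
f 67 61 69
f 67 69 68
f 68 69 70
f 68 70 64
f 69 61 71
f 69 71 70
f 70 71 72
f 70 72 64
f 71 61 73
f 71 73 72
f 72 73 74
f 72 74 64
f 73 61 75
f 73 75 74
f 74 75 76
f 74 76 64
f 75 61 77
f 75 77 76
f 76 77 78
f 76 78 64
f 77 61 79
f 77 79 78
f 78 79 80
f 78 80 64
f 79 61 81
f 79 81 80
f 80 81 82
f 80 82 64
f 81 61 83
f 81 83 82
f 82 83 84
f 82 84 64
f 83 61 85
f 83 85 84
f 84 85 86
f 84 86 64
f 85 61 87
f 85 87 86
f 86 87 88
f 86 88 64
f 87 61 89
f 87 89 88
f 88 89 90
f 88 90 64
f 89 61 91
f 89 91 90
f 90 91 92
f 90 92 64
f 91 61 62
f 91 62 92
f 92 62 63
f 92 63 64
f 94 93 96
f 94 96 95
f 96 93 97
f 96 97 95
f 97 93 98
f 97 98 95
f 98 93 99
f 98 99 95
f 99 93 100
f 99 100 95
f 100 93 101
f 100 101 95
f 101 93 102
f 101 102 95
f 102 93 103
f 102 103 95
f 103 93 94
f 103 94 95



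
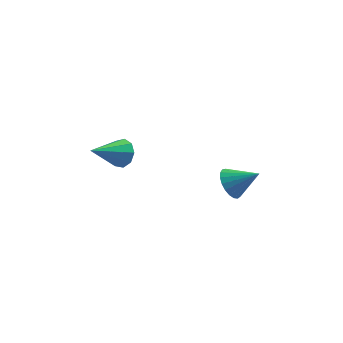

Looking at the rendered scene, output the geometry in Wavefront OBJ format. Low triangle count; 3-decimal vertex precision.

v 2.909 1.7 -0.207
v 3.31 1.437 -0.836
v 4.071 1.52 0.607
v 3.368 1.761 -0.848
v 3.347 2.073 -0.749
v 3.25 2.321 -0.556
v 3.095 2.462 -0.304
v 2.907 2.471 -0.034
v 2.72 2.346 0.205
v 2.565 2.11 0.374
v 2.47 1.803 0.441
v 2.451 1.478 0.397
v 2.511 1.191 0.248
v 2.64 0.993 0.02
v 2.816 0.916 -0.247
v 3.007 0.975 -0.507
v 3.182 1.16 -0.715
v -1.582 1.01 2.496
v -1.173 1.059 3.074
v -2.818 0.15 3.444
v -1.465 1.446 3.044
v -1.812 1.629 2.758
v -2.051 1.522 2.349
v -2.071 1.176 2.009
v -1.862 0.752 1.896
v -1.522 0.449 2.065
v -1.21 0.409 2.435
v -1.072 0.65 2.833
f 2 1 4
f 2 4 3
f 4 1 5
f 4 5 3
f 5 1 6
f 5 6 3
f 6 1 7
f 6 7 3
f 7 1 8
f 7 8 3
f 8 1 9
f 8 9 3
f 9 1 10
f 9 10 3
f 10 1 11
f 10 11 3
f 11 1 12
f 11 12 3
f 12 1 13
f 12 13 3
f 13 1 14
f 13 14 3
f 14 1 15
f 14 15 3
f 15 1 16
f 15 16 3
f 16 1 17
f 16 17 3
f 17 1 2
f 17 2 3
f 19 18 21
f 19 21 20
f 21 18 22
f 21 22 20
f 22 18 23
f 22 23 20
f 23 18 24
f 23 24 20
f 24 18 25
f 24 25 20
f 25 18 26
f 25 26 20
f 26 18 27
f 26 27 20
f 27 18 28
f 27 28 20
f 28 18 19
f 28 19 20



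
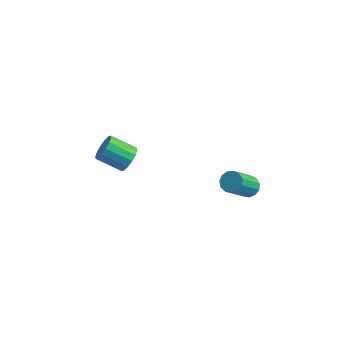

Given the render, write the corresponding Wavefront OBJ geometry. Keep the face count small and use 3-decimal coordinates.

v -1.088 -0.111 -3.216
v -0.75 -0.167 -2.664
v -1.834 -0.466 -2.031
v -2.172 -0.409 -2.584
v -0.846 0.155 -2.675
v -1.93 -0.143 -2.043
v -1.006 0.406 -2.831
v -2.09 0.108 -2.199
v -1.188 0.519 -3.09
v -2.272 0.22 -2.458
v -1.344 0.463 -3.383
v -2.428 0.164 -2.751
v -1.43 0.253 -3.632
v -2.515 -0.045 -3
v -1.426 -0.054 -3.769
v -2.51 -0.353 -3.136
v -1.33 -0.377 -3.757
v -2.414 -0.675 -3.125
v -1.17 -0.628 -3.601
v -2.254 -0.926 -2.969
v -0.988 -0.74 -3.342
v -2.072 -1.039 -2.71
v -0.832 -0.684 -3.049
v -1.916 -0.983 -2.417
v -0.745 -0.475 -2.8
v -1.83 -0.773 -2.168
v 4.005 0.971 -3.579
v 4.527 0.924 -3.501
v 4.238 -0.158 -2.223
v 3.715 -0.111 -2.301
v 4.436 1.151 -3.329
v 4.147 0.068 -2.051
v 4.208 1.321 -3.237
v 3.919 0.238 -1.959
v 3.916 1.38 -3.253
v 3.627 0.297 -1.975
v 3.652 1.309 -3.373
v 3.363 0.226 -2.095
v 3.5 1.131 -3.558
v 3.21 0.048 -2.28
v 3.508 0.902 -3.75
v 3.219 -0.18 -2.472
v 3.673 0.695 -3.888
v 3.384 -0.387 -2.609
v 3.944 0.576 -3.927
v 3.655 -0.506 -2.649
v 4.234 0.583 -3.856
v 3.945 -0.5 -2.578
v 4.451 0.712 -3.698
v 4.162 -0.37 -2.419
f 2 1 5
f 2 5 3
f 3 5 6
f 3 6 4
f 5 1 7
f 5 7 6
f 6 7 8
f 6 8 4
f 7 1 9
f 7 9 8
f 8 9 10
f 8 10 4
f 9 1 11
f 9 11 10
f 10 11 12
f 10 12 4
f 11 1 13
f 11 13 12
f 12 13 14
f 12 14 4
f 13 1 15
f 13 15 14
f 14 15 16
f 14 16 4
f 15 1 17
f 15 17 16
f 16 17 18
f 16 18 4
f 17 1 19
f 17 19 18
f 18 19 20
f 18 20 4
f 19 1 21
f 19 21 20
f 20 21 22
f 20 22 4
f 21 1 23
f 21 23 22
f 22 23 24
f 22 24 4
f 23 1 25
f 23 25 24
f 24 25 26
f 24 26 4
f 25 1 2
f 25 2 26
f 26 2 3
f 26 3 4
f 28 27 31
f 28 31 29
f 29 31 32
f 29 32 30
f 31 27 33
f 31 33 32
f 32 33 34
f 32 34 30
f 33 27 35
f 33 35 34
f 34 35 36
f 34 36 30
f 35 27 37
f 35 37 36
f 36 37 38
f 36 38 30
f 37 27 39
f 37 39 38
f 38 39 40
f 38 40 30
f 39 27 41
f 39 41 40
f 40 41 42
f 40 42 30
f 41 27 43
f 41 43 42
f 42 43 44
f 42 44 30
f 43 27 45
f 43 45 44
f 44 45 46
f 44 46 30
f 45 27 47
f 45 47 46
f 46 47 48
f 46 48 30
f 47 27 49
f 47 49 48
f 48 49 50
f 48 50 30
f 49 27 28
f 49 28 50
f 50 28 29
f 50 29 30



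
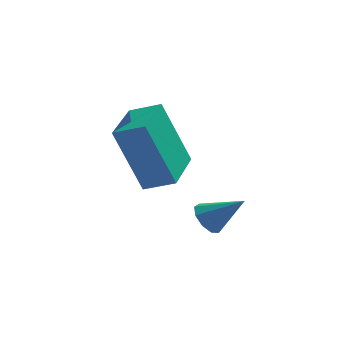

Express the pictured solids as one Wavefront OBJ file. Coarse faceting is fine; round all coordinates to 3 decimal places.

v -0.986 1.089 -2.656
v -1.745 1.261 -0.705
v -0.543 2.626 -2.619
v -1.302 2.798 -0.668
v -0.158 0.842 -2.312
v -0.917 1.014 -0.361
v 0.285 2.379 -2.275
v -0.474 2.551 -0.324
v 0.541 -0.892 -2.603
v 0.785 -0.479 -2.776
v 1.419 -1.108 -1.877
v 0.582 -0.393 -2.505
v 0.36 -0.541 -2.28
v 0.223 -0.853 -2.207
v 0.234 -1.183 -2.318
v 0.389 -1.377 -2.564
v 0.615 -1.344 -2.827
v 0.806 -1.099 -2.986
v 0.873 -0.758 -2.966
f 2 4 1
f 5 2 1
f 1 4 3
f 3 5 1
f 2 8 4
f 6 2 5
f 6 8 2
f 4 8 3
f 7 5 3
f 3 8 7
f 7 6 5
f 8 6 7
f 10 9 12
f 10 12 11
f 12 9 13
f 12 13 11
f 13 9 14
f 13 14 11
f 14 9 15
f 14 15 11
f 15 9 16
f 15 16 11
f 16 9 17
f 16 17 11
f 17 9 18
f 17 18 11
f 18 9 19
f 18 19 11
f 19 9 10
f 19 10 11



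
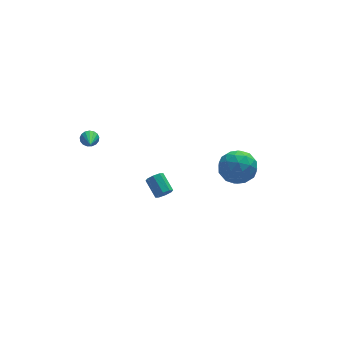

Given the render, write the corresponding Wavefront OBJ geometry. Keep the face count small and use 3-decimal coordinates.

v 3.043 1.067 -3.698
v 3.994 1.78 -3.542
v 3.826 -0.24 -2.498
v 4.777 0.473 -2.342
v 3.71 0.792 -1.898
v 3.227 1.599 -2.64
v 4.593 -0.059 -3.4
v 4.11 0.748 -4.142
v 4.952 1.084 -3.359
v 4.407 1.61 -2.43
v 3.413 -0.07 -3.61
v 2.868 0.456 -2.681
v 3.45 1.538 -3.725
v 4.37 0.002 -2.315
v 3.743 0.189 -2.053
v 4.302 0.608 -1.962
v 2.999 1.432 -3.195
v 3.558 1.851 -3.103
v 3.391 1.27 -2.137
v 4.262 -0.311 -2.937
v 4.821 0.108 -2.845
v 3.518 0.932 -4.078
v 4.077 1.351 -3.987
v 4.429 0.27 -3.903
v 4.572 1.548 -3.526
v 5.032 0.78 -2.821
v 4.924 0.467 -3.443
v 4.64 0.942 -3.879
v 4.251 1.857 -2.98
v 4.712 1.089 -2.275
v 4.085 1.276 -2.014
v 3.8 1.751 -2.45
v 4.815 1.448 -2.872
v 3.108 0.451 -3.765
v 3.569 -0.317 -3.06
v 4.02 -0.211 -3.59
v 3.735 0.264 -4.026
v 2.788 0.76 -3.219
v 3.248 -0.008 -2.514
v 3.18 0.598 -2.161
v 2.896 1.073 -2.597
v 3.005 0.092 -3.168
v -3.762 4.12 -1.308
v -3.461 3.857 -1.686
v -4.078 2.7 -0.572
v -3.287 3.917 -1.497
v -3.223 4.022 -1.264
v -3.281 4.151 -1.042
v -3.45 4.272 -0.881
v -3.691 4.358 -0.817
v -3.948 4.39 -0.866
v -4.162 4.36 -1.016
v -4.284 4.275 -1.233
v -4.287 4.154 -1.467
v -4.17 4.026 -1.664
v -3.959 3.919 -1.78
v -3.703 3.858 -1.788
v -1.227 -2.035 -1.453
v -0.767 -1.827 -1.615
v -1.013 -0.797 -0.988
v -1.473 -1.005 -0.827
v -1.073 -1.745 -1.869
v -1.318 -0.715 -1.242
v -1.469 -1.833 -1.88
v -1.714 -0.803 -1.253
v -1.723 -2.039 -1.641
v -1.969 -1.01 -1.014
v -1.687 -2.243 -1.292
v -1.933 -1.213 -0.665
v -1.382 -2.325 -1.038
v -1.627 -1.295 -0.411
v -0.986 -2.237 -1.027
v -1.231 -1.207 -0.4
v -0.731 -2.03 -1.266
v -0.977 -1.001 -0.639
f 1 38 17
f 38 12 41
f 17 41 6
f 38 41 17
f 1 17 13
f 17 6 18
f 13 18 2
f 17 18 13
f 1 13 22
f 13 2 23
f 22 23 8
f 13 23 22
f 1 22 34
f 22 8 37
f 34 37 11
f 22 37 34
f 1 34 38
f 34 11 42
f 38 42 12
f 34 42 38
f 2 18 29
f 18 6 32
f 29 32 10
f 18 32 29
f 6 41 19
f 41 12 40
f 19 40 5
f 41 40 19
f 12 42 39
f 42 11 35
f 39 35 3
f 42 35 39
f 11 37 36
f 37 8 24
f 36 24 7
f 37 24 36
f 8 23 28
f 23 2 25
f 28 25 9
f 23 25 28
f 4 30 16
f 30 10 31
f 16 31 5
f 30 31 16
f 4 16 14
f 16 5 15
f 14 15 3
f 16 15 14
f 4 14 21
f 14 3 20
f 21 20 7
f 14 20 21
f 4 21 26
f 21 7 27
f 26 27 9
f 21 27 26
f 4 26 30
f 26 9 33
f 30 33 10
f 26 33 30
f 5 31 19
f 31 10 32
f 19 32 6
f 31 32 19
f 3 15 39
f 15 5 40
f 39 40 12
f 15 40 39
f 7 20 36
f 20 3 35
f 36 35 11
f 20 35 36
f 9 27 28
f 27 7 24
f 28 24 8
f 27 24 28
f 10 33 29
f 33 9 25
f 29 25 2
f 33 25 29
f 44 43 46
f 44 46 45
f 46 43 47
f 46 47 45
f 47 43 48
f 47 48 45
f 48 43 49
f 48 49 45
f 49 43 50
f 49 50 45
f 50 43 51
f 50 51 45
f 51 43 52
f 51 52 45
f 52 43 53
f 52 53 45
f 53 43 54
f 53 54 45
f 54 43 55
f 54 55 45
f 55 43 56
f 55 56 45
f 56 43 57
f 56 57 45
f 57 43 44
f 57 44 45
f 59 58 62
f 59 62 60
f 60 62 63
f 60 63 61
f 62 58 64
f 62 64 63
f 63 64 65
f 63 65 61
f 64 58 66
f 64 66 65
f 65 66 67
f 65 67 61
f 66 58 68
f 66 68 67
f 67 68 69
f 67 69 61
f 68 58 70
f 68 70 69
f 69 70 71
f 69 71 61
f 70 58 72
f 70 72 71
f 71 72 73
f 71 73 61
f 72 58 74
f 72 74 73
f 73 74 75
f 73 75 61
f 74 58 59
f 74 59 75
f 75 59 60
f 75 60 61



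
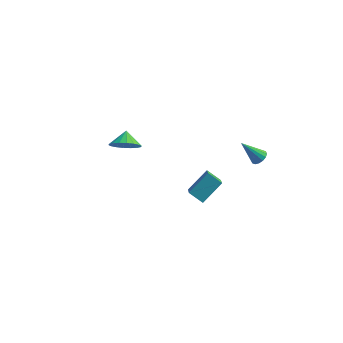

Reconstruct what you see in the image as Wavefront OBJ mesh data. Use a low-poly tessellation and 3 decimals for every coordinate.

v -3.889 2.251 0.584
v -3.284 2.783 -0.041
v -4.031 3.129 1.196
v -3.696 2.843 -0.223
v -4.146 2.786 -0.245
v -4.545 2.623 -0.103
v -4.814 2.386 0.175
v -4.9 2.122 0.535
v -4.786 1.884 0.904
v -4.494 1.718 1.21
v -4.082 1.658 1.392
v -3.633 1.715 1.414
v -3.234 1.878 1.272
v -2.964 2.115 0.993
v -2.878 2.379 0.634
v -2.993 2.617 0.265
v 4.51 1.678 1.89
v 4.84 2.038 2.203
v 3.43 1.502 3.23
v 4.64 2.215 2.065
v 4.406 2.249 1.881
v 4.199 2.129 1.699
v 4.076 1.889 1.568
v 4.069 1.592 1.523
v 4.18 1.318 1.577
v 4.379 1.141 1.714
v 4.614 1.108 1.899
v 4.821 1.227 2.081
v 4.944 1.468 2.212
v 4.951 1.764 2.256
v 2.504 -4.895 3.709
v 1.64 -4.66 4.217
v 2.138 -3.443 2.414
v 1.273 -3.208 2.922
v 3.367 -3.812 4.678
v 2.502 -3.577 5.186
v 3 -2.36 3.383
v 2.136 -2.125 3.891
f 2 1 4
f 2 4 3
f 4 1 5
f 4 5 3
f 5 1 6
f 5 6 3
f 6 1 7
f 6 7 3
f 7 1 8
f 7 8 3
f 8 1 9
f 8 9 3
f 9 1 10
f 9 10 3
f 10 1 11
f 10 11 3
f 11 1 12
f 11 12 3
f 12 1 13
f 12 13 3
f 13 1 14
f 13 14 3
f 14 1 15
f 14 15 3
f 15 1 16
f 15 16 3
f 16 1 2
f 16 2 3
f 18 17 20
f 18 20 19
f 20 17 21
f 20 21 19
f 21 17 22
f 21 22 19
f 22 17 23
f 22 23 19
f 23 17 24
f 23 24 19
f 24 17 25
f 24 25 19
f 25 17 26
f 25 26 19
f 26 17 27
f 26 27 19
f 27 17 28
f 27 28 19
f 28 17 29
f 28 29 19
f 29 17 30
f 29 30 19
f 30 17 18
f 30 18 19
f 32 34 31
f 35 32 31
f 31 34 33
f 33 35 31
f 32 38 34
f 36 32 35
f 36 38 32
f 34 38 33
f 37 35 33
f 33 38 37
f 37 36 35
f 38 36 37



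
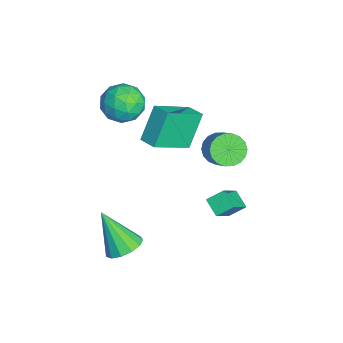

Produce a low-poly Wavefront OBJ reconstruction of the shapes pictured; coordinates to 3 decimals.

v -1.867 3.772 -2.181
v -1.336 3.929 -2.813
v -0.343 4.205 -1.911
v -0.873 4.048 -1.279
v -1.489 4.264 -2.747
v -0.495 4.54 -1.845
v -1.716 4.502 -2.57
v -0.723 4.777 -1.668
v -1.974 4.595 -2.315
v -0.98 4.87 -1.413
v -2.21 4.525 -2.033
v -1.216 4.8 -1.131
v -2.378 4.306 -1.781
v -1.384 4.581 -0.879
v -2.445 3.981 -1.608
v -1.451 4.257 -0.706
v -2.397 3.615 -1.549
v -1.404 3.891 -0.647
v -2.245 3.28 -1.615
v -1.251 3.556 -0.713
v -2.017 3.043 -1.792
v -1.024 3.318 -0.89
v -1.76 2.95 -2.047
v -0.766 3.225 -1.145
v -1.524 3.02 -2.329
v -0.53 3.295 -1.427
v -1.356 3.239 -2.581
v -0.362 3.514 -1.679
v -1.289 3.563 -2.754
v -0.295 3.839 -1.852
v -2.098 0.281 1.772
v -1.364 0.191 1.039
v -1.476 -1.071 2.561
v -0.742 -1.161 1.828
v -0.718 -0.361 2.493
v -1.102 0.475 2.006
v -1.738 -1.355 1.594
v -2.122 -0.519 1.107
v -1.142 -0.82 0.929
v -0.511 -0.206 1.485
v -2.329 -0.674 2.115
v -1.698 -0.06 2.671
v -1.786 0.355 1.336
v -1.054 -1.235 2.264
v -1.04 -0.764 2.655
v -0.609 -0.817 2.224
v -1.632 0.521 1.905
v -1.2 0.469 1.474
v -0.82 0.144 2.329
v -1.64 -1.349 2.126
v -1.208 -1.401 1.695
v -2.231 -0.063 1.376
v -1.8 -0.116 0.945
v -2.02 -1.024 1.271
v -1.223 -0.292 0.841
v -0.858 -1.087 1.305
v -1.443 -1.201 1.167
v -1.669 -0.71 0.881
v -0.853 0.069 1.168
v -0.487 -0.726 1.631
v -0.473 -0.256 2.022
v -0.699 0.235 1.736
v -0.722 -0.526 1.103
v -2.353 -0.154 1.969
v -1.987 -0.949 2.432
v -2.141 -1.115 1.864
v -2.367 -0.624 1.578
v -1.982 0.207 2.295
v -1.617 -0.588 2.759
v -1.171 -0.17 2.719
v -1.397 0.321 2.433
v -2.118 -0.354 2.497
v -1.095 1.783 -0.667
v -1.888 2.416 0.868
v -0.407 2.315 -0.531
v -1.2 2.948 1.003
v -0.12 0.232 0.477
v -0.913 0.865 2.011
v 0.568 0.764 0.612
v -0.225 1.397 2.147
v 3.39 2.712 -0.239
v 3.311 3.43 0.246
v 2.445 3.334 -1.313
v 2.366 4.052 -0.828
v 4.094 3.068 -0.652
v 4.015 3.786 -0.167
v 3.149 3.69 -1.726
v 3.07 4.408 -1.241
v 3.745 -0.672 -2.961
v 4.42 -1.221 -2.961
v 3.015 -1.568 -1.219
v 4.56 -0.83 -2.701
v 4.441 -0.388 -2.523
v 4.102 -0.037 -2.484
v 3.649 0.113 -2.597
v 3.226 0.014 -2.825
v 2.968 -0.303 -3.096
v 2.957 -0.737 -3.324
v 3.196 -1.15 -3.437
v 3.609 -1.411 -3.398
v 4.065 -1.438 -3.221
f 2 1 5
f 2 5 3
f 3 5 6
f 3 6 4
f 5 1 7
f 5 7 6
f 6 7 8
f 6 8 4
f 7 1 9
f 7 9 8
f 8 9 10
f 8 10 4
f 9 1 11
f 9 11 10
f 10 11 12
f 10 12 4
f 11 1 13
f 11 13 12
f 12 13 14
f 12 14 4
f 13 1 15
f 13 15 14
f 14 15 16
f 14 16 4
f 15 1 17
f 15 17 16
f 16 17 18
f 16 18 4
f 17 1 19
f 17 19 18
f 18 19 20
f 18 20 4
f 19 1 21
f 19 21 20
f 20 21 22
f 20 22 4
f 21 1 23
f 21 23 22
f 22 23 24
f 22 24 4
f 23 1 25
f 23 25 24
f 24 25 26
f 24 26 4
f 25 1 27
f 25 27 26
f 26 27 28
f 26 28 4
f 27 1 29
f 27 29 28
f 28 29 30
f 28 30 4
f 29 1 2
f 29 2 30
f 30 2 3
f 30 3 4
f 31 68 47
f 68 42 71
f 47 71 36
f 68 71 47
f 31 47 43
f 47 36 48
f 43 48 32
f 47 48 43
f 31 43 52
f 43 32 53
f 52 53 38
f 43 53 52
f 31 52 64
f 52 38 67
f 64 67 41
f 52 67 64
f 31 64 68
f 64 41 72
f 68 72 42
f 64 72 68
f 32 48 59
f 48 36 62
f 59 62 40
f 48 62 59
f 36 71 49
f 71 42 70
f 49 70 35
f 71 70 49
f 42 72 69
f 72 41 65
f 69 65 33
f 72 65 69
f 41 67 66
f 67 38 54
f 66 54 37
f 67 54 66
f 38 53 58
f 53 32 55
f 58 55 39
f 53 55 58
f 34 60 46
f 60 40 61
f 46 61 35
f 60 61 46
f 34 46 44
f 46 35 45
f 44 45 33
f 46 45 44
f 34 44 51
f 44 33 50
f 51 50 37
f 44 50 51
f 34 51 56
f 51 37 57
f 56 57 39
f 51 57 56
f 34 56 60
f 56 39 63
f 60 63 40
f 56 63 60
f 35 61 49
f 61 40 62
f 49 62 36
f 61 62 49
f 33 45 69
f 45 35 70
f 69 70 42
f 45 70 69
f 37 50 66
f 50 33 65
f 66 65 41
f 50 65 66
f 39 57 58
f 57 37 54
f 58 54 38
f 57 54 58
f 40 63 59
f 63 39 55
f 59 55 32
f 63 55 59
f 74 76 73
f 77 74 73
f 73 76 75
f 75 77 73
f 74 80 76
f 78 74 77
f 78 80 74
f 76 80 75
f 79 77 75
f 75 80 79
f 79 78 77
f 80 78 79
f 82 84 81
f 85 82 81
f 81 84 83
f 83 85 81
f 82 88 84
f 86 82 85
f 86 88 82
f 84 88 83
f 87 85 83
f 83 88 87
f 87 86 85
f 88 86 87
f 90 89 92
f 90 92 91
f 92 89 93
f 92 93 91
f 93 89 94
f 93 94 91
f 94 89 95
f 94 95 91
f 95 89 96
f 95 96 91
f 96 89 97
f 96 97 91
f 97 89 98
f 97 98 91
f 98 89 99
f 98 99 91
f 99 89 100
f 99 100 91
f 100 89 101
f 100 101 91
f 101 89 90
f 101 90 91



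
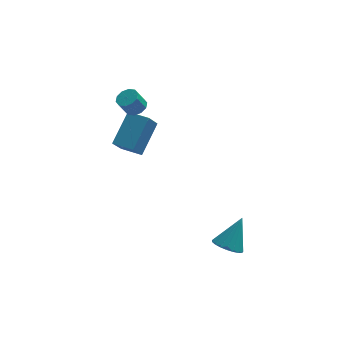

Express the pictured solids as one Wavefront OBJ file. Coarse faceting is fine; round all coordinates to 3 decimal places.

v 2.259 -2.461 -3.802
v 2.803 -2.002 -4.303
v 3.041 -1.659 -2.218
v 2.519 -1.779 -4.276
v 2.191 -1.674 -4.167
v 1.874 -1.705 -3.995
v 1.624 -1.867 -3.789
v 1.484 -2.131 -3.586
v 1.477 -2.453 -3.421
v 1.606 -2.776 -3.321
v 1.848 -3.044 -3.304
v 2.161 -3.212 -3.374
v 2.491 -3.25 -3.517
v 2.781 -3.151 -3.71
v 2.98 -2.933 -3.919
v 3.055 -2.634 -4.107
v 2.993 -2.304 -4.243
v -2.247 3.866 2.31
v -1.724 3.505 2.488
v -2.191 3.292 3.428
v -2.713 3.654 3.25
v -1.658 3.889 2.608
v -2.125 3.677 3.547
v -1.817 4.265 2.614
v -2.284 4.052 3.553
v -2.14 4.488 2.504
v -2.607 4.276 3.443
v -2.504 4.474 2.32
v -2.971 4.261 3.259
v -2.769 4.228 2.132
v -3.236 4.015 3.072
v -2.835 3.843 2.013
v -3.302 3.631 2.952
v -2.676 3.468 2.007
v -3.143 3.255 2.946
v -2.353 3.244 2.117
v -2.82 3.032 3.056
v -1.989 3.259 2.301
v -2.456 3.046 3.24
v -1.973 3.394 -1.299
v -2.432 2.489 -0.088
v -3.072 4.009 -1.256
v -3.531 3.105 -0.045
v -1.109 4.835 0.105
v -1.568 3.931 1.316
v -2.208 5.451 0.148
v -2.667 4.546 1.359
f 2 1 4
f 2 4 3
f 4 1 5
f 4 5 3
f 5 1 6
f 5 6 3
f 6 1 7
f 6 7 3
f 7 1 8
f 7 8 3
f 8 1 9
f 8 9 3
f 9 1 10
f 9 10 3
f 10 1 11
f 10 11 3
f 11 1 12
f 11 12 3
f 12 1 13
f 12 13 3
f 13 1 14
f 13 14 3
f 14 1 15
f 14 15 3
f 15 1 16
f 15 16 3
f 16 1 17
f 16 17 3
f 17 1 2
f 17 2 3
f 19 18 22
f 19 22 20
f 20 22 23
f 20 23 21
f 22 18 24
f 22 24 23
f 23 24 25
f 23 25 21
f 24 18 26
f 24 26 25
f 25 26 27
f 25 27 21
f 26 18 28
f 26 28 27
f 27 28 29
f 27 29 21
f 28 18 30
f 28 30 29
f 29 30 31
f 29 31 21
f 30 18 32
f 30 32 31
f 31 32 33
f 31 33 21
f 32 18 34
f 32 34 33
f 33 34 35
f 33 35 21
f 34 18 36
f 34 36 35
f 35 36 37
f 35 37 21
f 36 18 38
f 36 38 37
f 37 38 39
f 37 39 21
f 38 18 19
f 38 19 39
f 39 19 20
f 39 20 21
f 41 43 40
f 44 41 40
f 40 43 42
f 42 44 40
f 41 47 43
f 45 41 44
f 45 47 41
f 43 47 42
f 46 44 42
f 42 47 46
f 46 45 44
f 47 45 46



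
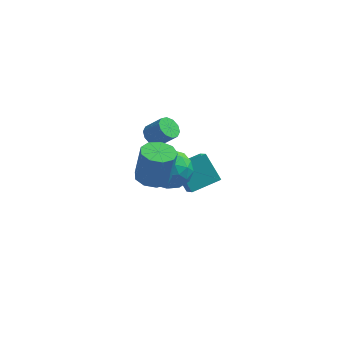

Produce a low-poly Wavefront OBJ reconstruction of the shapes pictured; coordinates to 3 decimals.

v -2.939 -2.312 2.41
v -2.24 -2.615 2.303
v -1.981 -2.591 3.922
v -2.681 -2.288 4.03
v -2.212 -2.089 2.291
v -1.953 -2.066 3.91
v -2.525 -1.667 2.335
v -2.266 -1.644 3.954
v -3.031 -1.547 2.414
v -2.772 -1.524 4.033
v -3.495 -1.785 2.492
v -3.236 -1.761 4.111
v -3.699 -2.269 2.531
v -3.44 -2.245 4.15
v -3.547 -2.773 2.514
v -3.288 -2.75 4.133
v -3.111 -3.061 2.449
v -2.852 -3.038 4.068
v -2.595 -2.999 2.365
v -2.336 -2.975 3.985
v -3.531 3.138 -1.409
v -3.086 2.311 -0.678
v -2.444 4.032 -1.06
v -1.999 3.205 -0.329
v -2.701 2.575 -2.551
v -2.256 1.748 -1.82
v -1.614 3.469 -2.202
v -1.169 2.642 -1.471
v -3.705 2.014 -0.398
v -2.624 2.083 -0.378
v -3.616 0.417 0.318
v -2.535 0.486 0.338
v -3.131 1.113 0.991
v -3.185 2.1 0.548
v -3.055 0.4 -0.608
v -3.109 1.387 -1.051
v -2.222 1.086 -0.507
v -2.269 1.526 0.481
v -3.971 0.974 -0.541
v -4.018 1.414 0.447
v -3.172 2.189 -0.451
v -3.068 0.311 0.391
v -3.418 0.68 0.774
v -2.783 0.72 0.786
v -3.502 2.198 0.093
v -2.867 2.239 0.106
v -3.165 1.669 0.91
v -3.373 0.261 -0.166
v -2.738 0.302 -0.153
v -3.457 1.78 -0.846
v -2.822 1.82 -0.834
v -3.075 0.831 -0.97
v -2.301 1.643 -0.515
v -2.249 0.705 -0.094
v -2.554 0.654 -0.651
v -2.586 1.234 -0.911
v -2.328 1.902 0.066
v -2.276 0.963 0.487
v -2.626 1.332 0.87
v -2.658 1.912 0.61
v -2.092 1.316 -0.01
v -3.964 1.537 -0.547
v -3.912 0.598 -0.126
v -3.582 0.588 -0.67
v -3.614 1.168 -0.93
v -3.991 1.795 0.034
v -3.939 0.857 0.455
v -3.654 1.266 0.851
v -3.686 1.846 0.591
v -4.148 1.184 -0.05
v -3.504 -0.007 3.115
v -3.117 -0.155 2.723
v -2.41 -0.242 3.453
v -2.796 -0.093 3.845
v -3.109 0.195 2.757
v -2.402 0.109 3.487
v -3.251 0.469 2.927
v -2.544 0.382 3.657
v -3.49 0.561 3.169
v -2.783 0.474 3.9
v -3.734 0.436 3.391
v -3.027 0.349 4.121
v -3.89 0.142 3.507
v -3.183 0.055 4.237
v -3.898 -0.209 3.473
v -3.191 -0.295 4.203
v -3.756 -0.482 3.303
v -3.049 -0.569 4.033
v -3.517 -0.574 3.06
v -2.81 -0.661 3.791
v -3.273 -0.449 2.839
v -2.566 -0.536 3.569
f 2 1 5
f 2 5 3
f 3 5 6
f 3 6 4
f 5 1 7
f 5 7 6
f 6 7 8
f 6 8 4
f 7 1 9
f 7 9 8
f 8 9 10
f 8 10 4
f 9 1 11
f 9 11 10
f 10 11 12
f 10 12 4
f 11 1 13
f 11 13 12
f 12 13 14
f 12 14 4
f 13 1 15
f 13 15 14
f 14 15 16
f 14 16 4
f 15 1 17
f 15 17 16
f 16 17 18
f 16 18 4
f 17 1 19
f 17 19 18
f 18 19 20
f 18 20 4
f 19 1 2
f 19 2 20
f 20 2 3
f 20 3 4
f 22 24 21
f 25 22 21
f 21 24 23
f 23 25 21
f 22 28 24
f 26 22 25
f 26 28 22
f 24 28 23
f 27 25 23
f 23 28 27
f 27 26 25
f 28 26 27
f 29 66 45
f 66 40 69
f 45 69 34
f 66 69 45
f 29 45 41
f 45 34 46
f 41 46 30
f 45 46 41
f 29 41 50
f 41 30 51
f 50 51 36
f 41 51 50
f 29 50 62
f 50 36 65
f 62 65 39
f 50 65 62
f 29 62 66
f 62 39 70
f 66 70 40
f 62 70 66
f 30 46 57
f 46 34 60
f 57 60 38
f 46 60 57
f 34 69 47
f 69 40 68
f 47 68 33
f 69 68 47
f 40 70 67
f 70 39 63
f 67 63 31
f 70 63 67
f 39 65 64
f 65 36 52
f 64 52 35
f 65 52 64
f 36 51 56
f 51 30 53
f 56 53 37
f 51 53 56
f 32 58 44
f 58 38 59
f 44 59 33
f 58 59 44
f 32 44 42
f 44 33 43
f 42 43 31
f 44 43 42
f 32 42 49
f 42 31 48
f 49 48 35
f 42 48 49
f 32 49 54
f 49 35 55
f 54 55 37
f 49 55 54
f 32 54 58
f 54 37 61
f 58 61 38
f 54 61 58
f 33 59 47
f 59 38 60
f 47 60 34
f 59 60 47
f 31 43 67
f 43 33 68
f 67 68 40
f 43 68 67
f 35 48 64
f 48 31 63
f 64 63 39
f 48 63 64
f 37 55 56
f 55 35 52
f 56 52 36
f 55 52 56
f 38 61 57
f 61 37 53
f 57 53 30
f 61 53 57
f 72 71 75
f 72 75 73
f 73 75 76
f 73 76 74
f 75 71 77
f 75 77 76
f 76 77 78
f 76 78 74
f 77 71 79
f 77 79 78
f 78 79 80
f 78 80 74
f 79 71 81
f 79 81 80
f 80 81 82
f 80 82 74
f 81 71 83
f 81 83 82
f 82 83 84
f 82 84 74
f 83 71 85
f 83 85 84
f 84 85 86
f 84 86 74
f 85 71 87
f 85 87 86
f 86 87 88
f 86 88 74
f 87 71 89
f 87 89 88
f 88 89 90
f 88 90 74
f 89 71 91
f 89 91 90
f 90 91 92
f 90 92 74
f 91 71 72
f 91 72 92
f 92 72 73
f 92 73 74



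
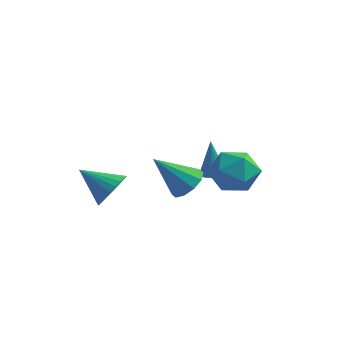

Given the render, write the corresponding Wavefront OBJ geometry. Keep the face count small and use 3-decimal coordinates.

v 1.207 0.495 0.126
v 2.049 -0.112 -0.384
v -0.069 -0.668 -0.596
v 0.773 -1.275 -1.106
v 0.663 -1.293 0.045
v 1.452 -0.575 0.491
v 0.528 -0.205 -1.471
v 1.317 0.513 -1.025
v 1.629 -0.545 -1.372
v 1.712 -1.218 -0.434
v 0.268 0.438 -0.546
v 0.351 -0.235 0.392
v -0.132 -2.701 -0.035
v 0.522 -2.92 0.462
v -1.368 -3.199 1.375
v 0.416 -2.413 0.548
v 0.101 -2.016 0.411
v -0.304 -1.88 0.104
v -0.642 -2.058 -0.256
v -0.786 -2.482 -0.531
v -0.679 -2.989 -0.617
v -0.364 -3.386 -0.481
v 0.04 -3.522 -0.174
v 0.379 -3.344 0.186
v -0.569 1.477 -2.161
v 0.007 1.398 -2.057
v -0.831 1.843 -0.439
v -0.032 1.72 -2.131
v -0.241 1.964 -2.215
v -0.554 2.054 -2.282
v -0.872 1.961 -2.31
v -1.093 1.713 -2.291
v -1.148 1.391 -2.231
v -1.019 1.096 -2.149
v -0.747 0.922 -2.07
v -0.419 0.924 -2.02
v -0.138 1.101 -2.015
v -3.226 -2.904 -1.085
v -2.812 -2.416 -0.423
v -4.674 -2.856 -0.215
v -2.933 -2.155 -0.638
v -3.098 -2.008 -0.92
v -3.282 -1.997 -1.228
v -3.458 -2.124 -1.514
v -3.599 -2.369 -1.735
v -3.683 -2.697 -1.856
v -3.697 -3.055 -1.861
v -3.639 -3.391 -1.747
v -3.519 -3.652 -1.532
v -3.354 -3.8 -1.25
v -3.17 -3.811 -0.942
v -2.994 -3.684 -0.656
v -2.853 -3.438 -0.435
v -2.769 -3.111 -0.314
v -2.755 -2.752 -0.309
f 1 12 6
f 1 6 2
f 1 2 8
f 1 8 11
f 1 11 12
f 2 6 10
f 6 12 5
f 12 11 3
f 11 8 7
f 8 2 9
f 4 10 5
f 4 5 3
f 4 3 7
f 4 7 9
f 4 9 10
f 5 10 6
f 3 5 12
f 7 3 11
f 9 7 8
f 10 9 2
f 14 13 16
f 14 16 15
f 16 13 17
f 16 17 15
f 17 13 18
f 17 18 15
f 18 13 19
f 18 19 15
f 19 13 20
f 19 20 15
f 20 13 21
f 20 21 15
f 21 13 22
f 21 22 15
f 22 13 23
f 22 23 15
f 23 13 24
f 23 24 15
f 24 13 14
f 24 14 15
f 26 25 28
f 26 28 27
f 28 25 29
f 28 29 27
f 29 25 30
f 29 30 27
f 30 25 31
f 30 31 27
f 31 25 32
f 31 32 27
f 32 25 33
f 32 33 27
f 33 25 34
f 33 34 27
f 34 25 35
f 34 35 27
f 35 25 36
f 35 36 27
f 36 25 37
f 36 37 27
f 37 25 26
f 37 26 27
f 39 38 41
f 39 41 40
f 41 38 42
f 41 42 40
f 42 38 43
f 42 43 40
f 43 38 44
f 43 44 40
f 44 38 45
f 44 45 40
f 45 38 46
f 45 46 40
f 46 38 47
f 46 47 40
f 47 38 48
f 47 48 40
f 48 38 49
f 48 49 40
f 49 38 50
f 49 50 40
f 50 38 51
f 50 51 40
f 51 38 52
f 51 52 40
f 52 38 53
f 52 53 40
f 53 38 54
f 53 54 40
f 54 38 55
f 54 55 40
f 55 38 39
f 55 39 40

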